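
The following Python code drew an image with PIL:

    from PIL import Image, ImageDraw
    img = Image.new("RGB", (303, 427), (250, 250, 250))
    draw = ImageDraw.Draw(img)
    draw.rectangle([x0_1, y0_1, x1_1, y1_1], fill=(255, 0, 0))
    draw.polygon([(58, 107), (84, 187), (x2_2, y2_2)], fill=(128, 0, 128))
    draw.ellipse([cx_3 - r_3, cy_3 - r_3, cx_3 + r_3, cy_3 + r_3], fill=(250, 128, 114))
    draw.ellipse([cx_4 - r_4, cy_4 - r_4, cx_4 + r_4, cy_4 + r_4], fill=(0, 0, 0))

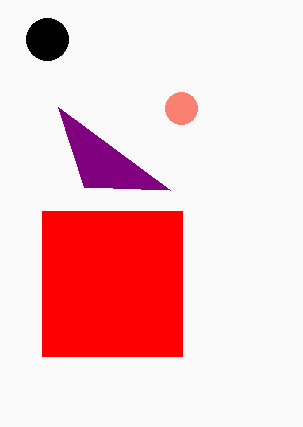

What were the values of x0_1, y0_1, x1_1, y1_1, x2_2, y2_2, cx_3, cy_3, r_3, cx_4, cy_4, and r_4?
x0_1 = 42; y0_1 = 211; x1_1 = 182; y1_1 = 356; x2_2 = 170; y2_2 = 190; cx_3 = 181; cy_3 = 108; r_3 = 16; cx_4 = 47; cy_4 = 39; r_4 = 21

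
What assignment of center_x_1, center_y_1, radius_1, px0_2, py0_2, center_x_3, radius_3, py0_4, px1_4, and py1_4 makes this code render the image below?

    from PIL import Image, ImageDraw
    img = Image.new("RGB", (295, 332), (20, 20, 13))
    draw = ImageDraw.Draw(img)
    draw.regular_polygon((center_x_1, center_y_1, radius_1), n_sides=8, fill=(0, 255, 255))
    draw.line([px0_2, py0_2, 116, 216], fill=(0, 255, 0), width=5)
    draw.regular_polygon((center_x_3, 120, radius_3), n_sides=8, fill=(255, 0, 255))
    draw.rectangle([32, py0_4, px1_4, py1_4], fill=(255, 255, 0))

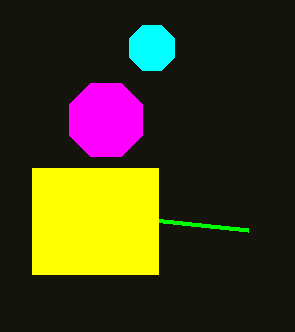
center_x_1 = 152; center_y_1 = 48; radius_1 = 24; px0_2 = 248; py0_2 = 230; center_x_3 = 106; radius_3 = 40; py0_4 = 168; px1_4 = 158; py1_4 = 274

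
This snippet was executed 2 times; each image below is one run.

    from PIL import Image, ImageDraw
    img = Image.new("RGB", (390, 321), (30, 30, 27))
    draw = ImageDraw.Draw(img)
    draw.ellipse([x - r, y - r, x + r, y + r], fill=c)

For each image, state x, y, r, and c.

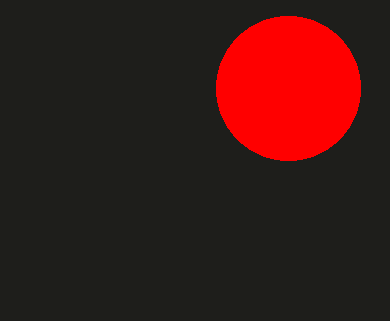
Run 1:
x = 288; y = 88; r = 72; c = 'red'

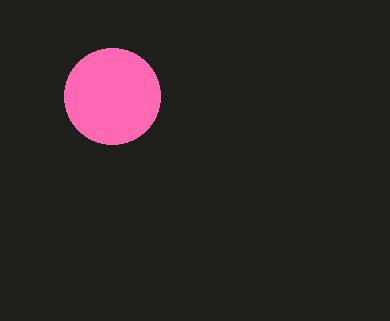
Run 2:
x = 112; y = 96; r = 48; c = 'hotpink'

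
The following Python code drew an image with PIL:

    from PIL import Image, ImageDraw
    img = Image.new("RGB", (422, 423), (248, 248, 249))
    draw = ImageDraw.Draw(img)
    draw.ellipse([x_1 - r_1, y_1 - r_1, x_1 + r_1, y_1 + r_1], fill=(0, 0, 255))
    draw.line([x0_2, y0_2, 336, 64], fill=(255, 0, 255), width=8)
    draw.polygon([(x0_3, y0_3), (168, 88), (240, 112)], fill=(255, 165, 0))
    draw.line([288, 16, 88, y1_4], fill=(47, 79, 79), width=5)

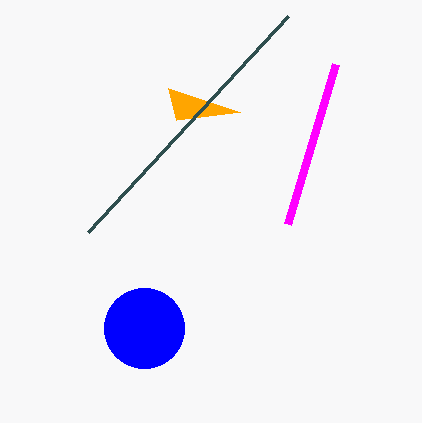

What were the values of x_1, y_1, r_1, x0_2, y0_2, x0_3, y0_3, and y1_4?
x_1 = 144, y_1 = 328, r_1 = 40, x0_2 = 288, y0_2 = 224, x0_3 = 176, y0_3 = 120, y1_4 = 232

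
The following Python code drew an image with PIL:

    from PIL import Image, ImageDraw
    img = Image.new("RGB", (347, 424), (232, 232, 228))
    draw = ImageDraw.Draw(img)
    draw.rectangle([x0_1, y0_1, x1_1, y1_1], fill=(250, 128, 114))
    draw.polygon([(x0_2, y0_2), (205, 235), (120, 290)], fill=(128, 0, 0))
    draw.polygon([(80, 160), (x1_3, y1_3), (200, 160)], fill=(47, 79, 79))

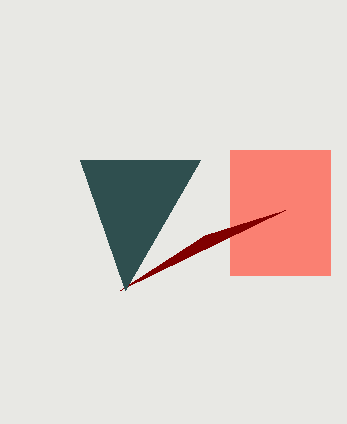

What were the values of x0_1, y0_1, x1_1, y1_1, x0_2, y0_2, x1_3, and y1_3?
x0_1 = 230, y0_1 = 150, x1_1 = 330, y1_1 = 275, x0_2 = 285, y0_2 = 210, x1_3 = 125, y1_3 = 290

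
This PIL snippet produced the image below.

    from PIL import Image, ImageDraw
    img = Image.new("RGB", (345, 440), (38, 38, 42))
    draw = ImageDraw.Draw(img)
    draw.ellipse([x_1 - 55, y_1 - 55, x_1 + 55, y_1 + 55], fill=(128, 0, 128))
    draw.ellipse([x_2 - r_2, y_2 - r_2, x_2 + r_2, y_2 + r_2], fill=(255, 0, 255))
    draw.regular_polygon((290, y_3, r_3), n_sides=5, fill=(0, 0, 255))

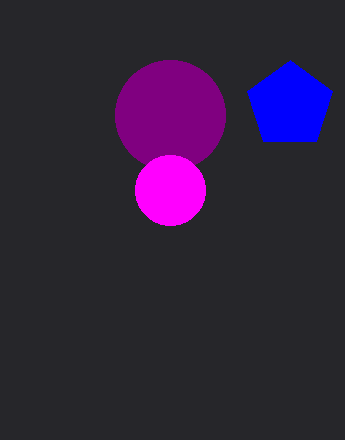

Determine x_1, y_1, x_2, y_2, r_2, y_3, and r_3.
x_1 = 170; y_1 = 115; x_2 = 170; y_2 = 190; r_2 = 35; y_3 = 105; r_3 = 45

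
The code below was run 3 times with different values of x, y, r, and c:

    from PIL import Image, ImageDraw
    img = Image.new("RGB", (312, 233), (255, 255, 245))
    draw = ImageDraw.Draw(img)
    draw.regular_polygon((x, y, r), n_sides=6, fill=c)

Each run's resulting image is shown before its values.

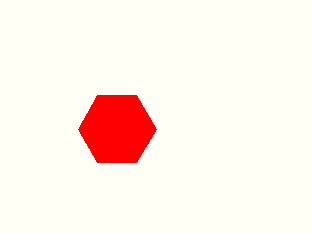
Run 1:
x = 117, y = 129, r = 39, c = 'red'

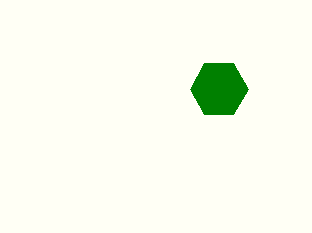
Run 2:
x = 219; y = 89; r = 29; c = 'green'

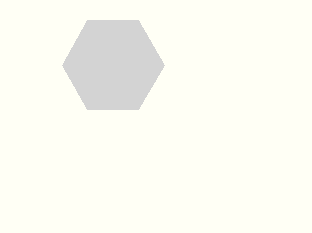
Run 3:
x = 113
y = 65
r = 51
c = 'lightgray'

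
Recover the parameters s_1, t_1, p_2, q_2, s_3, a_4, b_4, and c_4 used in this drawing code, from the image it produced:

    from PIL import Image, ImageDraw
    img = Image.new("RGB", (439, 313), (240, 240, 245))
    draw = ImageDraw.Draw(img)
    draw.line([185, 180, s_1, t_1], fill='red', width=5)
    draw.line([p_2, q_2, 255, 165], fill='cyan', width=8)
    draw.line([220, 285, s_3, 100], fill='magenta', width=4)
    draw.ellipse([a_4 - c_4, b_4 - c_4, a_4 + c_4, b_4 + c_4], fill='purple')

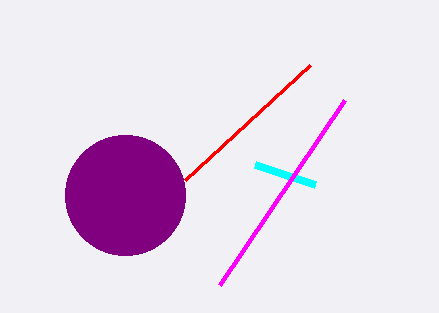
s_1 = 310, t_1 = 65, p_2 = 315, q_2 = 185, s_3 = 345, a_4 = 125, b_4 = 195, c_4 = 60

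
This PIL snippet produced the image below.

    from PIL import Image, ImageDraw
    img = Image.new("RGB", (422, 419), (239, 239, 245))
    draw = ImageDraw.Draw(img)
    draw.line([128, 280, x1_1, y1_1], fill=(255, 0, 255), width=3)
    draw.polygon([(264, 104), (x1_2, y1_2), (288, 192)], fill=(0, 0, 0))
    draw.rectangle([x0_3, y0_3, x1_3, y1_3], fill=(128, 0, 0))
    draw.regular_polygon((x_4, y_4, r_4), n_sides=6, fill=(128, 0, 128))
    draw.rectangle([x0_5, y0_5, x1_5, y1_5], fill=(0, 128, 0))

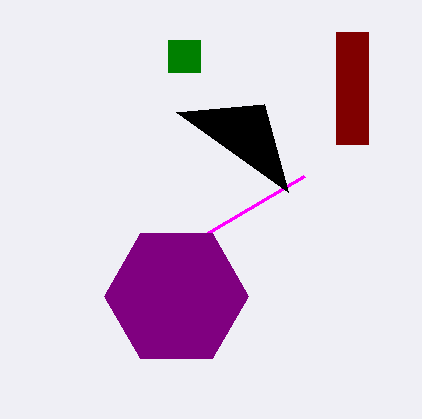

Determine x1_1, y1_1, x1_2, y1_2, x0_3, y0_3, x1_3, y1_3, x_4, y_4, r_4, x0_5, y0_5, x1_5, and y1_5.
x1_1 = 304
y1_1 = 176
x1_2 = 176
y1_2 = 112
x0_3 = 336
y0_3 = 32
x1_3 = 368
y1_3 = 144
x_4 = 176
y_4 = 296
r_4 = 72
x0_5 = 168
y0_5 = 40
x1_5 = 200
y1_5 = 72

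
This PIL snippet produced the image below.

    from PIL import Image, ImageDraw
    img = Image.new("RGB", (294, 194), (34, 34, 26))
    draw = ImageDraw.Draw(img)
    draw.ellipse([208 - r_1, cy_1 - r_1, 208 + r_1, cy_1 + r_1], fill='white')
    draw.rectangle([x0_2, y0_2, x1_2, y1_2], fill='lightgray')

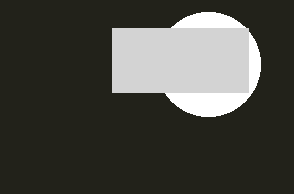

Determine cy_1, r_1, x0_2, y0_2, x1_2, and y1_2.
cy_1 = 64; r_1 = 52; x0_2 = 112; y0_2 = 28; x1_2 = 248; y1_2 = 92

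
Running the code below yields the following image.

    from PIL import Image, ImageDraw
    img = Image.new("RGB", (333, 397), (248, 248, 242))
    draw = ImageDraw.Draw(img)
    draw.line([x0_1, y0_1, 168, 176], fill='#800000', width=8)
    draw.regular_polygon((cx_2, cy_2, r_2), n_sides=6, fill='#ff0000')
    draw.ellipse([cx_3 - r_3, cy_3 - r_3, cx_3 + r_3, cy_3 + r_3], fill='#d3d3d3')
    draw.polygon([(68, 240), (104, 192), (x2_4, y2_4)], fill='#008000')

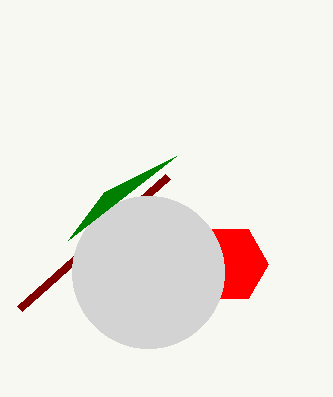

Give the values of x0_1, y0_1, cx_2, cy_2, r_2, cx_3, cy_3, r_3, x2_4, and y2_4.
x0_1 = 20, y0_1 = 308, cx_2 = 228, cy_2 = 264, r_2 = 40, cx_3 = 148, cy_3 = 272, r_3 = 76, x2_4 = 176, y2_4 = 156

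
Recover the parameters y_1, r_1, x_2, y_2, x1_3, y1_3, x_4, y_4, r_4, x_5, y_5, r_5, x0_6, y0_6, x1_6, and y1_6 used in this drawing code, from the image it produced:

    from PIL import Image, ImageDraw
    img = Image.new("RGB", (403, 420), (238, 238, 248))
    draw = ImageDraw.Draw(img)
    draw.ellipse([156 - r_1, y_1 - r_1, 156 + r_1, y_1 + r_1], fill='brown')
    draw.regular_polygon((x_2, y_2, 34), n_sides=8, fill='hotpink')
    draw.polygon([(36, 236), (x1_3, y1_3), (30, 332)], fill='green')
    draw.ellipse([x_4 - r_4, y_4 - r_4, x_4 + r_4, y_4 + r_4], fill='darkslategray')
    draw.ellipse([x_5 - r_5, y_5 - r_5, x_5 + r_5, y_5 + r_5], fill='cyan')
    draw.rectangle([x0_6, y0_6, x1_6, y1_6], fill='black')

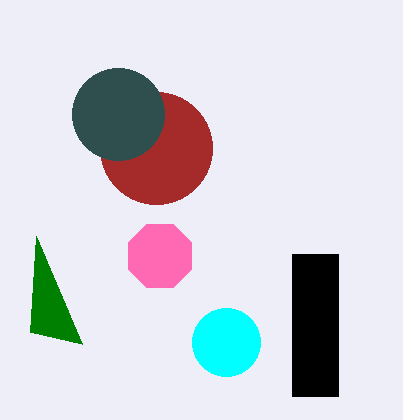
y_1 = 148; r_1 = 56; x_2 = 160; y_2 = 256; x1_3 = 82; y1_3 = 344; x_4 = 118; y_4 = 114; r_4 = 46; x_5 = 226; y_5 = 342; r_5 = 34; x0_6 = 292; y0_6 = 254; x1_6 = 338; y1_6 = 396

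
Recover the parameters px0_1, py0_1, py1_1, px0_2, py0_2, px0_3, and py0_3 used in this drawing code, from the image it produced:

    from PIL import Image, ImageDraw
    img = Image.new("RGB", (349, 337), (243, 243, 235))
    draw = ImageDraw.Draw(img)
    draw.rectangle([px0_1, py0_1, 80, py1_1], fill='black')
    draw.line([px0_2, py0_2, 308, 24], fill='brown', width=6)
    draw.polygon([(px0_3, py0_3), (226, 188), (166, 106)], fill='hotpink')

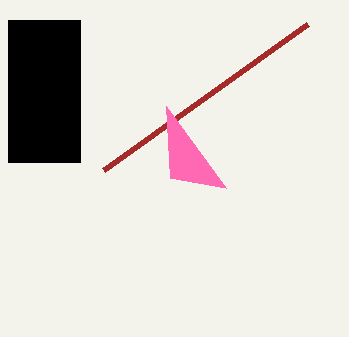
px0_1 = 8; py0_1 = 20; py1_1 = 162; px0_2 = 104; py0_2 = 170; px0_3 = 170; py0_3 = 178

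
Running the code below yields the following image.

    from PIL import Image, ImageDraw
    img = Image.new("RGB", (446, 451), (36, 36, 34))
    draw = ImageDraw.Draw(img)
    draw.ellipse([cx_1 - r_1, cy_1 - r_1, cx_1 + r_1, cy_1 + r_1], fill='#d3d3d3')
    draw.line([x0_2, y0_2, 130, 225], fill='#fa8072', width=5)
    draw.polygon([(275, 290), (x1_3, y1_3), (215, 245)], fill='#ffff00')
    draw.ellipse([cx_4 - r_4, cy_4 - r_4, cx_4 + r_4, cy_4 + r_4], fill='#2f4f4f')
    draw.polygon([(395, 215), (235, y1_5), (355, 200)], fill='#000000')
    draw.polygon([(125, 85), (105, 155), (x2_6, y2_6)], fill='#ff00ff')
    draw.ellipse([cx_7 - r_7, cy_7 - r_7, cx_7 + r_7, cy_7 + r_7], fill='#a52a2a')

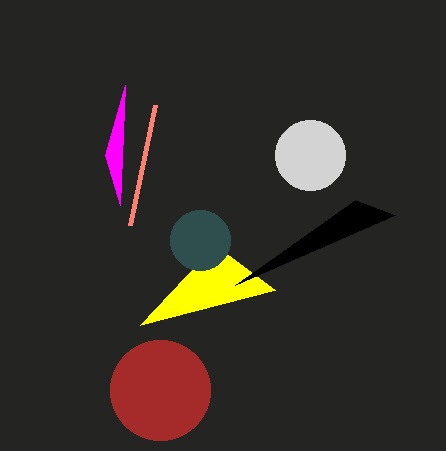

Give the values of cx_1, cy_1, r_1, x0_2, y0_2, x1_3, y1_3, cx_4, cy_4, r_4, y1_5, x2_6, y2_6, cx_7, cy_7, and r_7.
cx_1 = 310
cy_1 = 155
r_1 = 35
x0_2 = 155
y0_2 = 105
x1_3 = 140
y1_3 = 325
cx_4 = 200
cy_4 = 240
r_4 = 30
y1_5 = 285
x2_6 = 120
y2_6 = 205
cx_7 = 160
cy_7 = 390
r_7 = 50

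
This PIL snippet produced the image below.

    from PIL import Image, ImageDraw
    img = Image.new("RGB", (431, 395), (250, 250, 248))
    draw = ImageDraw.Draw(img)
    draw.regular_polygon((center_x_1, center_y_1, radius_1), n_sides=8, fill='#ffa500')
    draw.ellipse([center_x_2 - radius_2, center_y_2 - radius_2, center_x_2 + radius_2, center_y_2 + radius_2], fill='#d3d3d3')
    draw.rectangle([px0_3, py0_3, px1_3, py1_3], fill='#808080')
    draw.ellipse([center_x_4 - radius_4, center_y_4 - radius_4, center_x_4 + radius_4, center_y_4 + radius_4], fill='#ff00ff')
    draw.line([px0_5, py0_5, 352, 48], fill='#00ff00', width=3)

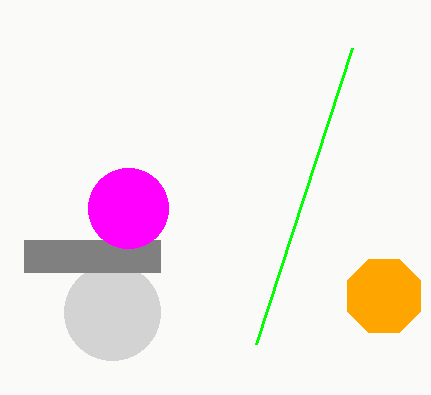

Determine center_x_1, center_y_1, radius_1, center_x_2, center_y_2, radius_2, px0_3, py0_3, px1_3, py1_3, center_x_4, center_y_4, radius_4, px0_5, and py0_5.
center_x_1 = 384; center_y_1 = 296; radius_1 = 40; center_x_2 = 112; center_y_2 = 312; radius_2 = 48; px0_3 = 24; py0_3 = 240; px1_3 = 160; py1_3 = 272; center_x_4 = 128; center_y_4 = 208; radius_4 = 40; px0_5 = 256; py0_5 = 344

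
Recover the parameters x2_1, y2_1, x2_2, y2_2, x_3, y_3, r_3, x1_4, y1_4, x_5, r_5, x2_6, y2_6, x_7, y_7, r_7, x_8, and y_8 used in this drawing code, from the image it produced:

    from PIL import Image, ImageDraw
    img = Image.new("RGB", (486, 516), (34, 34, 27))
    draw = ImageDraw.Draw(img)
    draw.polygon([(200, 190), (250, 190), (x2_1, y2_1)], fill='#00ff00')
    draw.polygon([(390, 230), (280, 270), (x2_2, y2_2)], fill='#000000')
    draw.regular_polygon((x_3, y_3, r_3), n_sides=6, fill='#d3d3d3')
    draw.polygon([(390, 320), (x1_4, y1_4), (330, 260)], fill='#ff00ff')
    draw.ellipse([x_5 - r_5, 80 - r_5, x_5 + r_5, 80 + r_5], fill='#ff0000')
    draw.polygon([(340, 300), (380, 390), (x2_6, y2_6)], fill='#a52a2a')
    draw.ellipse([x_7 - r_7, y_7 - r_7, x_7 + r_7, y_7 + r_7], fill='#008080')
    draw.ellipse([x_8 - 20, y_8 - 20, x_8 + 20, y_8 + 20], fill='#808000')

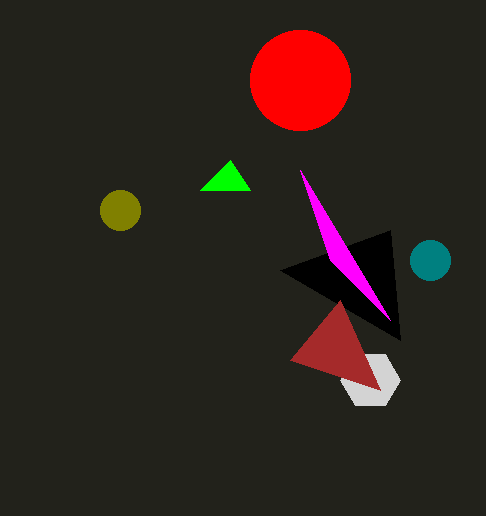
x2_1 = 230; y2_1 = 160; x2_2 = 400; y2_2 = 340; x_3 = 370; y_3 = 380; r_3 = 30; x1_4 = 300; y1_4 = 170; x_5 = 300; r_5 = 50; x2_6 = 290; y2_6 = 360; x_7 = 430; y_7 = 260; r_7 = 20; x_8 = 120; y_8 = 210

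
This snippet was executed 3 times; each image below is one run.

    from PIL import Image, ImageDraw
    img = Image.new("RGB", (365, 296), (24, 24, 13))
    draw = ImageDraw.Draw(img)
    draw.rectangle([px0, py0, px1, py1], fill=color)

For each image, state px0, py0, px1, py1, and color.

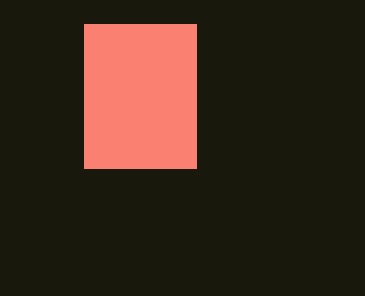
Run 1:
px0 = 84; py0 = 24; px1 = 196; py1 = 168; color = 'salmon'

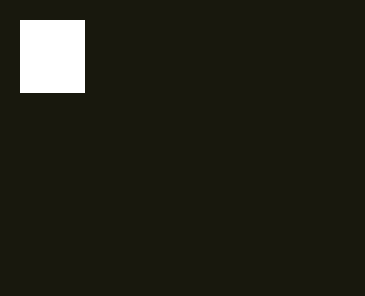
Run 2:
px0 = 20
py0 = 20
px1 = 84
py1 = 92
color = 'white'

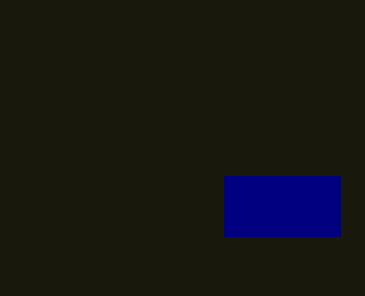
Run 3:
px0 = 224; py0 = 176; px1 = 340; py1 = 236; color = 'navy'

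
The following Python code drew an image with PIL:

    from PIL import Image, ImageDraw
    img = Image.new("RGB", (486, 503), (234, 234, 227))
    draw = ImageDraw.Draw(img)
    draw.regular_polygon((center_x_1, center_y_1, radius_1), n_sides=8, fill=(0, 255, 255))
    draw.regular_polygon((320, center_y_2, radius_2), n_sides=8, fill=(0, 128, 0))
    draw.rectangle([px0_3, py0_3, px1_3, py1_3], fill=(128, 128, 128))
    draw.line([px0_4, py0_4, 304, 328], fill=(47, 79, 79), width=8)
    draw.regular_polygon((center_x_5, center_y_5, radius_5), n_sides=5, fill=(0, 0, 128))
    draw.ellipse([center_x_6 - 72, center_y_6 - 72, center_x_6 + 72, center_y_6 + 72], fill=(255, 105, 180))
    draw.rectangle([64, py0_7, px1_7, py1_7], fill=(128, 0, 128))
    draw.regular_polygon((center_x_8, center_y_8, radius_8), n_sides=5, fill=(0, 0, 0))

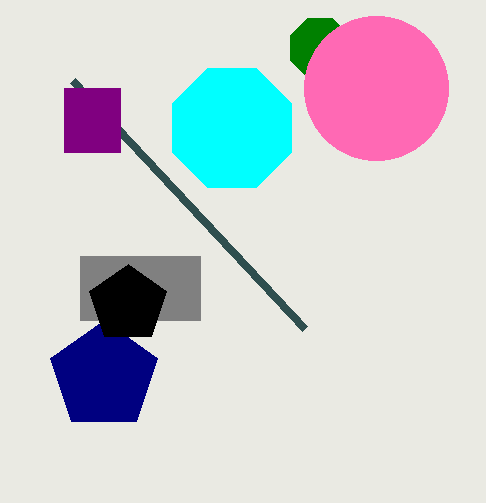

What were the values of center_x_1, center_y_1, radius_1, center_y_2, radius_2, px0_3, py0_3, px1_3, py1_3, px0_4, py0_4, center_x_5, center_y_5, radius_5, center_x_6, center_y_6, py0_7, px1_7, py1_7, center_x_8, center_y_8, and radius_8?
center_x_1 = 232, center_y_1 = 128, radius_1 = 64, center_y_2 = 48, radius_2 = 32, px0_3 = 80, py0_3 = 256, px1_3 = 200, py1_3 = 320, px0_4 = 72, py0_4 = 80, center_x_5 = 104, center_y_5 = 376, radius_5 = 56, center_x_6 = 376, center_y_6 = 88, py0_7 = 88, px1_7 = 120, py1_7 = 152, center_x_8 = 128, center_y_8 = 304, radius_8 = 40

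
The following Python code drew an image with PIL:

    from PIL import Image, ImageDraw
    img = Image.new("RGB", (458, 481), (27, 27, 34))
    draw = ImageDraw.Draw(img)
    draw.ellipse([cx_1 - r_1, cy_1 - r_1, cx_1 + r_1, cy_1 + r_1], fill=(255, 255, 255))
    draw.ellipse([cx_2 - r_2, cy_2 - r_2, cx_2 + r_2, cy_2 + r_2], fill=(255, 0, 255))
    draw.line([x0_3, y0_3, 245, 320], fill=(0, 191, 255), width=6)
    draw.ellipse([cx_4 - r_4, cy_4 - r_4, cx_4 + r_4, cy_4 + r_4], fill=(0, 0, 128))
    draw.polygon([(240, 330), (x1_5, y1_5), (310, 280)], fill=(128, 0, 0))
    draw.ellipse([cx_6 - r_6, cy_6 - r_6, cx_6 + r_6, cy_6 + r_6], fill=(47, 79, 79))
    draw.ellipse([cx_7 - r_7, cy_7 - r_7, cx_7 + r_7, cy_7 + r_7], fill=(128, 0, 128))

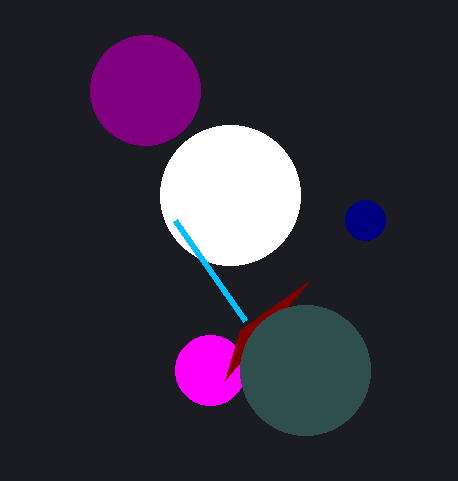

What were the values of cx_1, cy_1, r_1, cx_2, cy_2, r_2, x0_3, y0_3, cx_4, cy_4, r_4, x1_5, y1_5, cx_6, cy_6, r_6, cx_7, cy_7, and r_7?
cx_1 = 230
cy_1 = 195
r_1 = 70
cx_2 = 210
cy_2 = 370
r_2 = 35
x0_3 = 175
y0_3 = 220
cx_4 = 365
cy_4 = 220
r_4 = 20
x1_5 = 225
y1_5 = 380
cx_6 = 305
cy_6 = 370
r_6 = 65
cx_7 = 145
cy_7 = 90
r_7 = 55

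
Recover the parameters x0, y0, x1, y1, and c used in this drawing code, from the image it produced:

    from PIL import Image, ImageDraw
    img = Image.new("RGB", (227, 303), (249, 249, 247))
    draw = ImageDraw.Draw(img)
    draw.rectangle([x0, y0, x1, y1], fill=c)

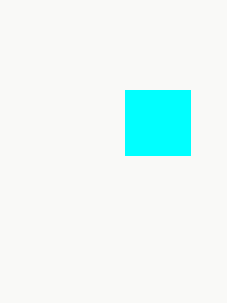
x0 = 125
y0 = 90
x1 = 190
y1 = 155
c = 'cyan'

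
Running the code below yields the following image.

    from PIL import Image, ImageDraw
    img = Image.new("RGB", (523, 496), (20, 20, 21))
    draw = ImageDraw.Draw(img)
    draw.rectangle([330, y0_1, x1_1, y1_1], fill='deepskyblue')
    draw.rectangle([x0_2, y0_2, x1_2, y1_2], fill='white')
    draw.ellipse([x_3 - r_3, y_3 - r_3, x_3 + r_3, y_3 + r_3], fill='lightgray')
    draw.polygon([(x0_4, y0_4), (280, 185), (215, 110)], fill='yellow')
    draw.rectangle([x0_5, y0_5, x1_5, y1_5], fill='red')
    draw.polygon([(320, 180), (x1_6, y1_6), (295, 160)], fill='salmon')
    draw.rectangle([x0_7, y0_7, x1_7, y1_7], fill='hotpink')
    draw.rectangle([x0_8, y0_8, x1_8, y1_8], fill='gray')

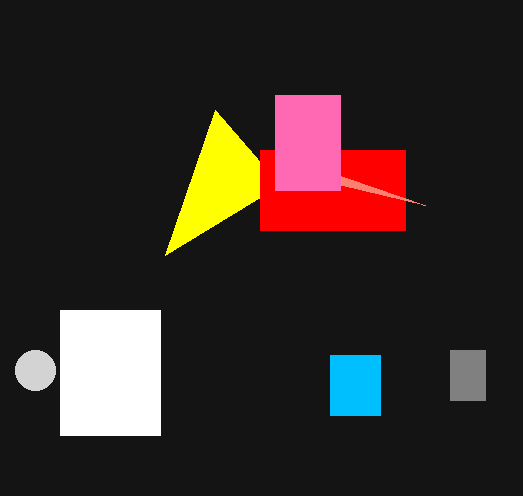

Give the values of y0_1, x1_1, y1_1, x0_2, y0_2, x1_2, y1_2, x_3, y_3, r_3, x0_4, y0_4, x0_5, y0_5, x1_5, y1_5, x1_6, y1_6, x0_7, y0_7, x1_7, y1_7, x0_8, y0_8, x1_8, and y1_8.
y0_1 = 355
x1_1 = 380
y1_1 = 415
x0_2 = 60
y0_2 = 310
x1_2 = 160
y1_2 = 435
x_3 = 35
y_3 = 370
r_3 = 20
x0_4 = 165
y0_4 = 255
x0_5 = 260
y0_5 = 150
x1_5 = 405
y1_5 = 230
x1_6 = 425
y1_6 = 205
x0_7 = 275
y0_7 = 95
x1_7 = 340
y1_7 = 190
x0_8 = 450
y0_8 = 350
x1_8 = 485
y1_8 = 400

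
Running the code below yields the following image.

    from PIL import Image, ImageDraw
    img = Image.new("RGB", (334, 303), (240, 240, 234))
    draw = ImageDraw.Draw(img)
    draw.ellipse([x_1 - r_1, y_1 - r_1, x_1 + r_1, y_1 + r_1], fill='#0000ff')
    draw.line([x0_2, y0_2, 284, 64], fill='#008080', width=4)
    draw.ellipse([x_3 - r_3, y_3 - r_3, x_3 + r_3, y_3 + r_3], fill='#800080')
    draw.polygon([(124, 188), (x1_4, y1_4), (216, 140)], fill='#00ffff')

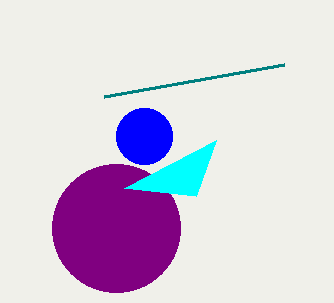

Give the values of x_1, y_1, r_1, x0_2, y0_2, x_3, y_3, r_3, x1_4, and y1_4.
x_1 = 144
y_1 = 136
r_1 = 28
x0_2 = 104
y0_2 = 96
x_3 = 116
y_3 = 228
r_3 = 64
x1_4 = 196
y1_4 = 196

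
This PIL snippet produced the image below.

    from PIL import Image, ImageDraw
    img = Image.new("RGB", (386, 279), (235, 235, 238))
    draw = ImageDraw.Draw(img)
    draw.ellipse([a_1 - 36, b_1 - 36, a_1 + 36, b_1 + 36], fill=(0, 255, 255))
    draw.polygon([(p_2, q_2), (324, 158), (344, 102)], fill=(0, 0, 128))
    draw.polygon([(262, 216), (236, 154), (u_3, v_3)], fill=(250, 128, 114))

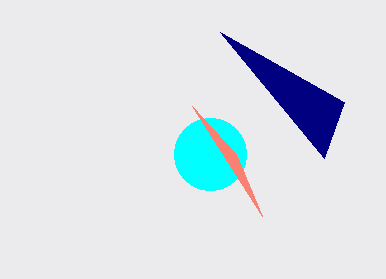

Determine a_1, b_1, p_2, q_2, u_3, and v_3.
a_1 = 210; b_1 = 154; p_2 = 220; q_2 = 32; u_3 = 192; v_3 = 106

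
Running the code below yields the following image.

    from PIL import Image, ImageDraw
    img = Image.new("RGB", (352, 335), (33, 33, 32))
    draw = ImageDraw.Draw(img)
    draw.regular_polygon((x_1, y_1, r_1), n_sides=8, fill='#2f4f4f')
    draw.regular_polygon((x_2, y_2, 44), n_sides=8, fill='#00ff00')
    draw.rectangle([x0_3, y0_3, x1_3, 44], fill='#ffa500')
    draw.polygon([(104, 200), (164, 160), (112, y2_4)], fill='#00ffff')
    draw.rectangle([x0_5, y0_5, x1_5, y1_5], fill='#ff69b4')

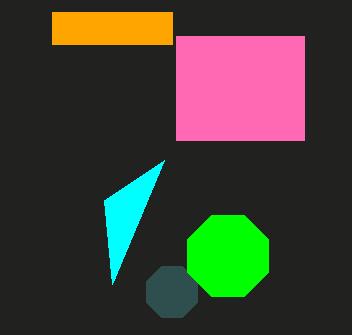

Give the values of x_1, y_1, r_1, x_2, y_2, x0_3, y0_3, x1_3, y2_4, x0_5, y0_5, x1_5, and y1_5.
x_1 = 172, y_1 = 292, r_1 = 28, x_2 = 228, y_2 = 256, x0_3 = 52, y0_3 = 12, x1_3 = 172, y2_4 = 284, x0_5 = 176, y0_5 = 36, x1_5 = 304, y1_5 = 140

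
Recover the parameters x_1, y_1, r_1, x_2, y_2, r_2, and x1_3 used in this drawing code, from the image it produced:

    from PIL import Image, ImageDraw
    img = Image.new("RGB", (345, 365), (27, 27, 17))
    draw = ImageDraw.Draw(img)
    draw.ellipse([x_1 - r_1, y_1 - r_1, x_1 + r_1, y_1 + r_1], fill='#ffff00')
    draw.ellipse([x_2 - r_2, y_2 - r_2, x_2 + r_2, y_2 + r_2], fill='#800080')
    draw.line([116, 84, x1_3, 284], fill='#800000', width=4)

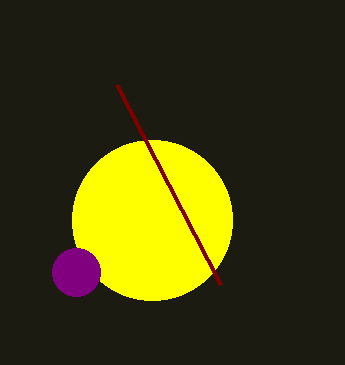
x_1 = 152, y_1 = 220, r_1 = 80, x_2 = 76, y_2 = 272, r_2 = 24, x1_3 = 220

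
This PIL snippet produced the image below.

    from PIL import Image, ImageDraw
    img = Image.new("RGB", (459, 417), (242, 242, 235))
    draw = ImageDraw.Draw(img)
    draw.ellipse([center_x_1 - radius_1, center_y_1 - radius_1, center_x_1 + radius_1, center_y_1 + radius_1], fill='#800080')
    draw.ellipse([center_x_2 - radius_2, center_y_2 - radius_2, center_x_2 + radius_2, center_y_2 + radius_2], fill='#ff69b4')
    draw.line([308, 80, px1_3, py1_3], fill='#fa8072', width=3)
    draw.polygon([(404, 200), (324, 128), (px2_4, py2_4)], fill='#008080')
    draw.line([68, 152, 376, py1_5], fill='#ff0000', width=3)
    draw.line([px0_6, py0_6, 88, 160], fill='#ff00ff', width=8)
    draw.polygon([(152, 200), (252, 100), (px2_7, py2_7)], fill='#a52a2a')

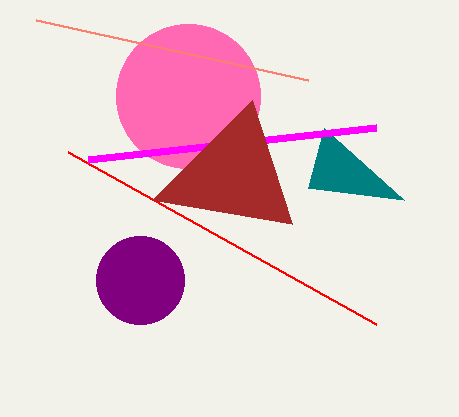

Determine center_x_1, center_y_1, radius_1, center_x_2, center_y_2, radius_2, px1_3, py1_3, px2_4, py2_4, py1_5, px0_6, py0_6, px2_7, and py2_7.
center_x_1 = 140; center_y_1 = 280; radius_1 = 44; center_x_2 = 188; center_y_2 = 96; radius_2 = 72; px1_3 = 36; py1_3 = 20; px2_4 = 308; py2_4 = 188; py1_5 = 324; px0_6 = 376; py0_6 = 128; px2_7 = 292; py2_7 = 224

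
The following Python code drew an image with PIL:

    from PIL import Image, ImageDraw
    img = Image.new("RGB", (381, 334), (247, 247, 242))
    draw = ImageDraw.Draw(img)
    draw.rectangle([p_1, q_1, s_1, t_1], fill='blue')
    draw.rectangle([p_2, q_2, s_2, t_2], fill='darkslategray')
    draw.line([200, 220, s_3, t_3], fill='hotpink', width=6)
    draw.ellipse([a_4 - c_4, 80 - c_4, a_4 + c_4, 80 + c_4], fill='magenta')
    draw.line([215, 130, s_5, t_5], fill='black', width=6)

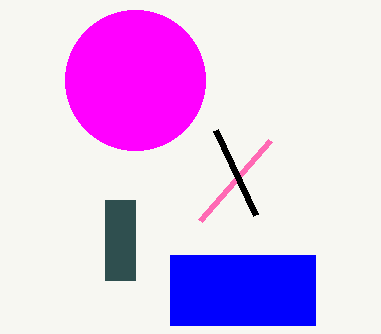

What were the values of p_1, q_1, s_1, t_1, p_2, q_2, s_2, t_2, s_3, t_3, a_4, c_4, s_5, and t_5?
p_1 = 170, q_1 = 255, s_1 = 315, t_1 = 325, p_2 = 105, q_2 = 200, s_2 = 135, t_2 = 280, s_3 = 270, t_3 = 140, a_4 = 135, c_4 = 70, s_5 = 255, t_5 = 215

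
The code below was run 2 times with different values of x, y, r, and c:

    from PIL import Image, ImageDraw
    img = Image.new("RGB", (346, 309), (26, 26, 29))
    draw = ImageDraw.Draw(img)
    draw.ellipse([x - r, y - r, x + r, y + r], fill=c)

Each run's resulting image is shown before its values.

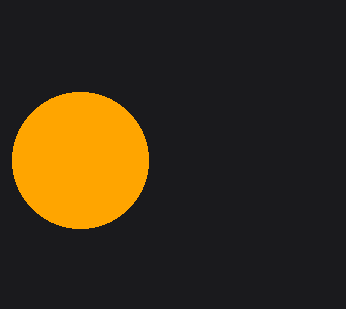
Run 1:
x = 80; y = 160; r = 68; c = 'orange'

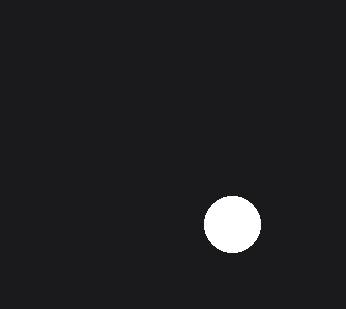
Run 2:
x = 232, y = 224, r = 28, c = 'white'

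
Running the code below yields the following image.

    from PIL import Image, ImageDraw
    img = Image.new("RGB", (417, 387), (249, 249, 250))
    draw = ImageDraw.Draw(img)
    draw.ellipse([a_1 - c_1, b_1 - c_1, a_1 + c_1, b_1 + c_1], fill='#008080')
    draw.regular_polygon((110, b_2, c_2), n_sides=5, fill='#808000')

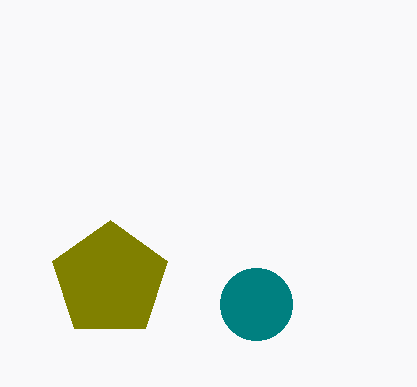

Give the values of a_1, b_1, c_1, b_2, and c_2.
a_1 = 256
b_1 = 304
c_1 = 36
b_2 = 280
c_2 = 60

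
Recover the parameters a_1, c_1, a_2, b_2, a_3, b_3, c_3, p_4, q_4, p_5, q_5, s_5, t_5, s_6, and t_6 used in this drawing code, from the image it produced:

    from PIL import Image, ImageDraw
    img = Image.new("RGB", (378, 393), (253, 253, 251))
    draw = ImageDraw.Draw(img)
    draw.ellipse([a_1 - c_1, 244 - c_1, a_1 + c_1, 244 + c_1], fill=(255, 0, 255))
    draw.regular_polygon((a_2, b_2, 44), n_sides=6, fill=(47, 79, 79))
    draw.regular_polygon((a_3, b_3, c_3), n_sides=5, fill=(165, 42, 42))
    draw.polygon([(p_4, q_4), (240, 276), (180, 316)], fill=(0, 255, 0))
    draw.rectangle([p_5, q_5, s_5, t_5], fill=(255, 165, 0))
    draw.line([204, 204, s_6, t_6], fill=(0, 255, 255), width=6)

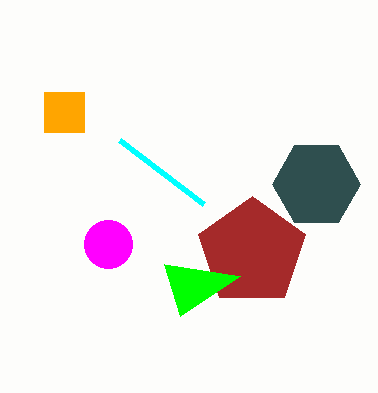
a_1 = 108, c_1 = 24, a_2 = 316, b_2 = 184, a_3 = 252, b_3 = 252, c_3 = 56, p_4 = 164, q_4 = 264, p_5 = 44, q_5 = 92, s_5 = 84, t_5 = 132, s_6 = 120, t_6 = 140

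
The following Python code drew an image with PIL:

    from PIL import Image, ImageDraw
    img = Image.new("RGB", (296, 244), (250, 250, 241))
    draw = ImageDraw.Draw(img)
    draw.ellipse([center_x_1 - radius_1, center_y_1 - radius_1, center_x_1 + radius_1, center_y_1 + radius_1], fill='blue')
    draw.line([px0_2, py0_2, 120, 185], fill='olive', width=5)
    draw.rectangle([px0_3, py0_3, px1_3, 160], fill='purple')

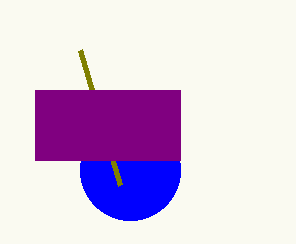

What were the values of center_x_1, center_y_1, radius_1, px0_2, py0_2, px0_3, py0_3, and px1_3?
center_x_1 = 130
center_y_1 = 170
radius_1 = 50
px0_2 = 80
py0_2 = 50
px0_3 = 35
py0_3 = 90
px1_3 = 180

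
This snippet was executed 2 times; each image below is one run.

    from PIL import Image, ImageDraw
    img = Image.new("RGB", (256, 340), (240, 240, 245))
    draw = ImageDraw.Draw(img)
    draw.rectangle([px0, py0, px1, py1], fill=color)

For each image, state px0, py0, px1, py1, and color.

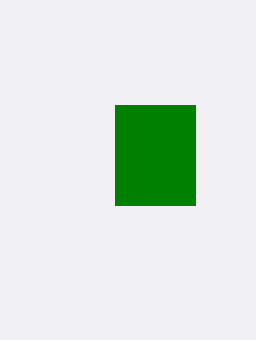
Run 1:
px0 = 115, py0 = 105, px1 = 195, py1 = 205, color = 'green'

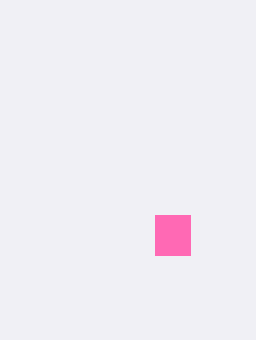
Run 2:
px0 = 155; py0 = 215; px1 = 190; py1 = 255; color = 'hotpink'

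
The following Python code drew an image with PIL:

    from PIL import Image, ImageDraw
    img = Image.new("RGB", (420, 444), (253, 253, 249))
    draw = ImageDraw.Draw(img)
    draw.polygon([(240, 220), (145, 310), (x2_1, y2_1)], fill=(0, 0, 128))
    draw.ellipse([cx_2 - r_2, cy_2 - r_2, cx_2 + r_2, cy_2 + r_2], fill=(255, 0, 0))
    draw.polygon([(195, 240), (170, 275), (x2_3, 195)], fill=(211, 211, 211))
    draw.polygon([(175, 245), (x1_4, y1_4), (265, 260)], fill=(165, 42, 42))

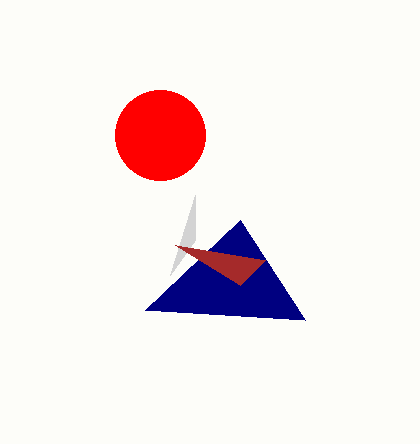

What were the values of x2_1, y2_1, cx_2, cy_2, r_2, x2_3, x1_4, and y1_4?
x2_1 = 305
y2_1 = 320
cx_2 = 160
cy_2 = 135
r_2 = 45
x2_3 = 195
x1_4 = 240
y1_4 = 285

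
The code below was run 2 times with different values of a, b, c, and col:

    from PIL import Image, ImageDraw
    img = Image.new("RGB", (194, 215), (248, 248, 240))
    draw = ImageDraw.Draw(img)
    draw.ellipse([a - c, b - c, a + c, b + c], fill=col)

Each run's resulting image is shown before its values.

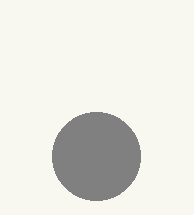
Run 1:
a = 96, b = 156, c = 44, col = 'gray'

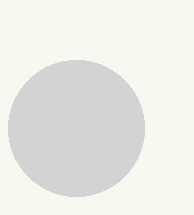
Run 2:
a = 76
b = 128
c = 68
col = 'lightgray'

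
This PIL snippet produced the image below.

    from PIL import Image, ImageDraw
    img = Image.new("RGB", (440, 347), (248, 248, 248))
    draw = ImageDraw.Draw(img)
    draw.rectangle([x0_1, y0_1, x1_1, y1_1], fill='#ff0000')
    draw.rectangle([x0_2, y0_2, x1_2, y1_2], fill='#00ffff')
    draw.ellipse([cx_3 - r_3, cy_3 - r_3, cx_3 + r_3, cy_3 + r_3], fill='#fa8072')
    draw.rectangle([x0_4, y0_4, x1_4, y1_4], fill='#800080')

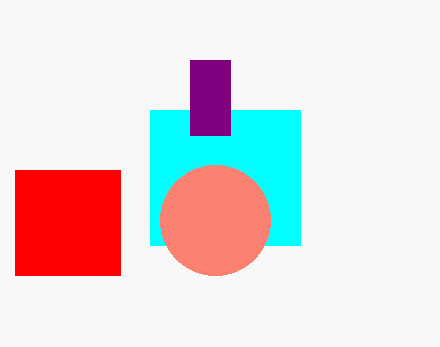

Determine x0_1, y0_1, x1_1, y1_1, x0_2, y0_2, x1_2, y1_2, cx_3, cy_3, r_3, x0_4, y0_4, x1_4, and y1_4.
x0_1 = 15, y0_1 = 170, x1_1 = 120, y1_1 = 275, x0_2 = 150, y0_2 = 110, x1_2 = 300, y1_2 = 245, cx_3 = 215, cy_3 = 220, r_3 = 55, x0_4 = 190, y0_4 = 60, x1_4 = 230, y1_4 = 135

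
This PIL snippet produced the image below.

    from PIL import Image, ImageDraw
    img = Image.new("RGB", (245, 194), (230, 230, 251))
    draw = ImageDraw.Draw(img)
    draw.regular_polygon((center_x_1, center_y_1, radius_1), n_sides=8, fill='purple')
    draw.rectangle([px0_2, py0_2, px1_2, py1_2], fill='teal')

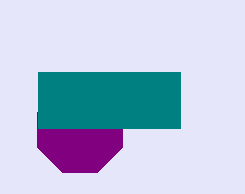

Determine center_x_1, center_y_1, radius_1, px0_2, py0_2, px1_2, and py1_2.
center_x_1 = 80
center_y_1 = 130
radius_1 = 46
px0_2 = 38
py0_2 = 72
px1_2 = 180
py1_2 = 128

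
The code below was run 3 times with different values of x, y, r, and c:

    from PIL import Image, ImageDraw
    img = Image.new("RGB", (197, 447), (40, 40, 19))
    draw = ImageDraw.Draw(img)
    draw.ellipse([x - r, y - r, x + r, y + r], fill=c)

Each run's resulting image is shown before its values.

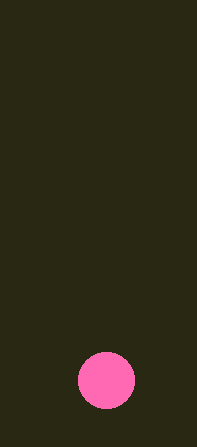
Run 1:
x = 106
y = 380
r = 28
c = 'hotpink'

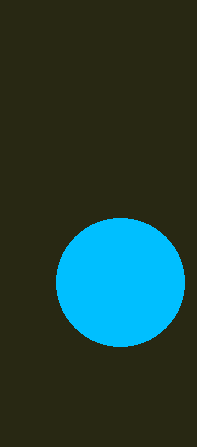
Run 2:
x = 120, y = 282, r = 64, c = 'deepskyblue'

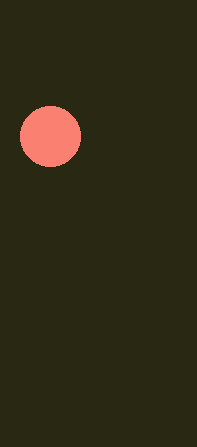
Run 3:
x = 50, y = 136, r = 30, c = 'salmon'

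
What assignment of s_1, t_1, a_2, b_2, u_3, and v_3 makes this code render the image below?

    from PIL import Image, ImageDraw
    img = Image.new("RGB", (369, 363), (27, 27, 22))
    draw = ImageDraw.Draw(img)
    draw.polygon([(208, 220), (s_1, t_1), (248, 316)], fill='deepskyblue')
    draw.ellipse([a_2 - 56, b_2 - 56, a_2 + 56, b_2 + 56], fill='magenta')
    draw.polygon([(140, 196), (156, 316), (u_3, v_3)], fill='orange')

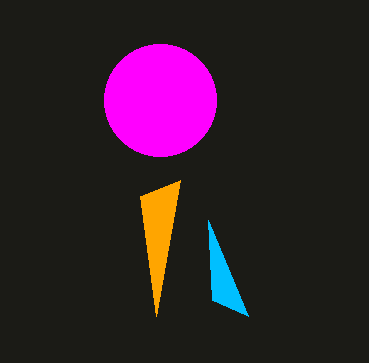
s_1 = 212, t_1 = 300, a_2 = 160, b_2 = 100, u_3 = 180, v_3 = 180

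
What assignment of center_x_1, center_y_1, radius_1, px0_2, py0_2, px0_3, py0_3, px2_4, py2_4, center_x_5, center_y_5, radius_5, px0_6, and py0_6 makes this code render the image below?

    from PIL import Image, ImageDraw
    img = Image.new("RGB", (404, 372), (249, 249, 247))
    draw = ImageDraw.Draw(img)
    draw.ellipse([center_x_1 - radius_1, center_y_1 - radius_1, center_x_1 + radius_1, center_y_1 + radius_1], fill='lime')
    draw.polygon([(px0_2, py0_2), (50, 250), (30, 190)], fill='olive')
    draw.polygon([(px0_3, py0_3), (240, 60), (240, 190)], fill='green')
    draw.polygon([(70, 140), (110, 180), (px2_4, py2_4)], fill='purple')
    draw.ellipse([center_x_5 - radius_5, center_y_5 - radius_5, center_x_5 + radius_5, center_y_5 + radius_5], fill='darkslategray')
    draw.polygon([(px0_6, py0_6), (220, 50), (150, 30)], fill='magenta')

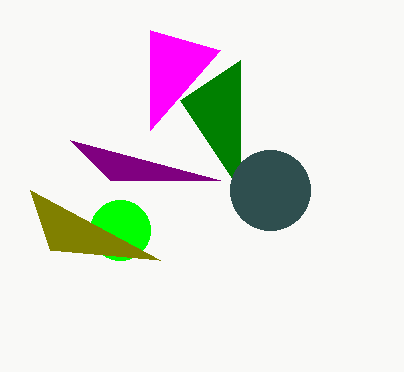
center_x_1 = 120; center_y_1 = 230; radius_1 = 30; px0_2 = 160; py0_2 = 260; px0_3 = 180; py0_3 = 100; px2_4 = 220; py2_4 = 180; center_x_5 = 270; center_y_5 = 190; radius_5 = 40; px0_6 = 150; py0_6 = 130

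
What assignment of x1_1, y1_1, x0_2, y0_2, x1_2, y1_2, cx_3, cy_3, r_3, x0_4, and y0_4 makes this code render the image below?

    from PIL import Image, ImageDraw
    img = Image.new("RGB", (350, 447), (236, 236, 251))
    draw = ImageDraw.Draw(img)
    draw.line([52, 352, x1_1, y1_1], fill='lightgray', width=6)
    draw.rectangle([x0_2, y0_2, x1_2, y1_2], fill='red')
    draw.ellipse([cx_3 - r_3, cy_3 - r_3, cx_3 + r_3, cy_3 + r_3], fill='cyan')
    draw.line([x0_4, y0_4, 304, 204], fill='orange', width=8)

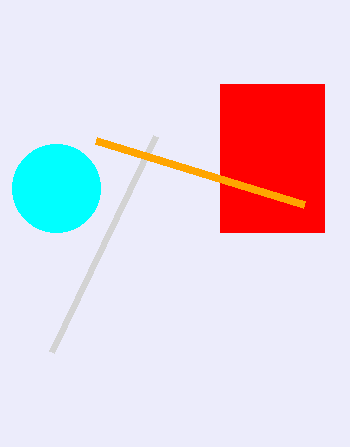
x1_1 = 156; y1_1 = 136; x0_2 = 220; y0_2 = 84; x1_2 = 324; y1_2 = 232; cx_3 = 56; cy_3 = 188; r_3 = 44; x0_4 = 96; y0_4 = 140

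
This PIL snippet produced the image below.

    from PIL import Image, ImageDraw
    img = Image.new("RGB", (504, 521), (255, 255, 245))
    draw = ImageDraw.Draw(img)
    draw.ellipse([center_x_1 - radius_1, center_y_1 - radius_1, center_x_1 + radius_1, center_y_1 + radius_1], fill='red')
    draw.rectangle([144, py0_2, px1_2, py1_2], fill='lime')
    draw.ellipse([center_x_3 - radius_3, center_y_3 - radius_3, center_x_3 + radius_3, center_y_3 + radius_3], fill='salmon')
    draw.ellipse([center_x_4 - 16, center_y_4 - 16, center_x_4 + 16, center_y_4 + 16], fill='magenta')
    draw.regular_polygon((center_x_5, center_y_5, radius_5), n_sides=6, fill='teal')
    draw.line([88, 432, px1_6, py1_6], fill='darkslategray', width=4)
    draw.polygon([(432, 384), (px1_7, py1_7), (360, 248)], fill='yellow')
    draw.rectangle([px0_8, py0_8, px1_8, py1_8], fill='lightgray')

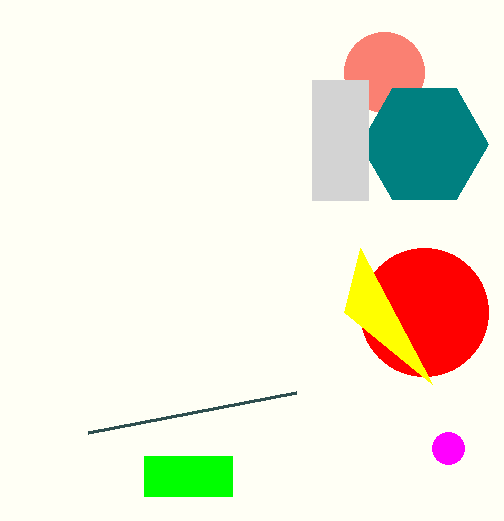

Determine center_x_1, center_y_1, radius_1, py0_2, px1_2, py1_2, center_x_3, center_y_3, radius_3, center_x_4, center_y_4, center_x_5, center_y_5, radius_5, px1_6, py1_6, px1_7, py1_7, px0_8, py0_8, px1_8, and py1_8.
center_x_1 = 424, center_y_1 = 312, radius_1 = 64, py0_2 = 456, px1_2 = 232, py1_2 = 496, center_x_3 = 384, center_y_3 = 72, radius_3 = 40, center_x_4 = 448, center_y_4 = 448, center_x_5 = 424, center_y_5 = 144, radius_5 = 64, px1_6 = 296, py1_6 = 392, px1_7 = 344, py1_7 = 312, px0_8 = 312, py0_8 = 80, px1_8 = 368, py1_8 = 200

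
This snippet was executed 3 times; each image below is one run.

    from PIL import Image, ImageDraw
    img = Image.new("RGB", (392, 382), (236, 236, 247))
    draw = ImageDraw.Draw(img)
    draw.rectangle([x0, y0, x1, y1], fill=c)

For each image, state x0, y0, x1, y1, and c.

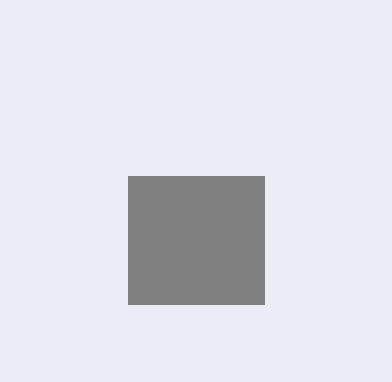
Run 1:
x0 = 128, y0 = 176, x1 = 264, y1 = 304, c = 'gray'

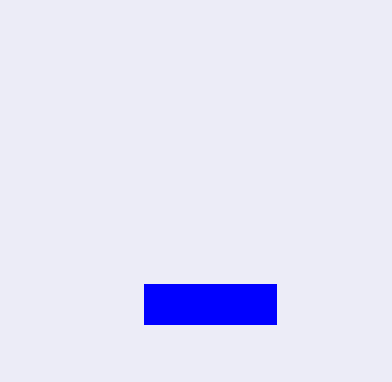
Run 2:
x0 = 144; y0 = 284; x1 = 276; y1 = 324; c = 'blue'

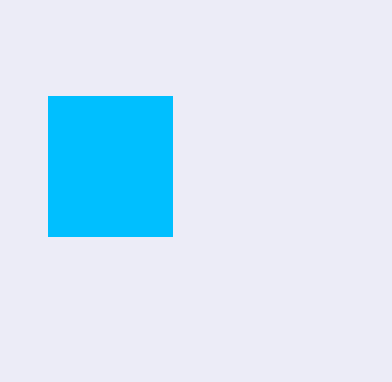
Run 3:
x0 = 48
y0 = 96
x1 = 172
y1 = 236
c = 'deepskyblue'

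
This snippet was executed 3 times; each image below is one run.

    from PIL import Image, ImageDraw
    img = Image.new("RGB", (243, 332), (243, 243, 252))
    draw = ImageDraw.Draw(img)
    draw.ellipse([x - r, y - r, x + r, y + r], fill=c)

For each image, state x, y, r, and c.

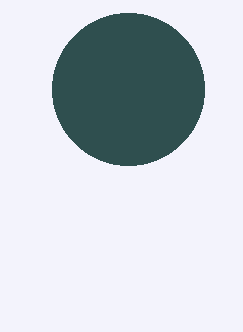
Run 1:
x = 128; y = 89; r = 76; c = 'darkslategray'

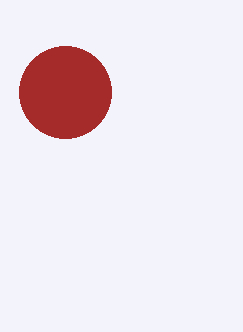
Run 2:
x = 65
y = 92
r = 46
c = 'brown'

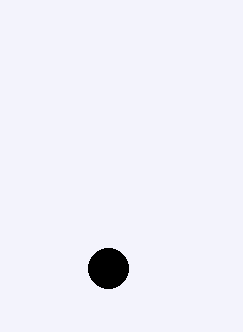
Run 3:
x = 108; y = 268; r = 20; c = 'black'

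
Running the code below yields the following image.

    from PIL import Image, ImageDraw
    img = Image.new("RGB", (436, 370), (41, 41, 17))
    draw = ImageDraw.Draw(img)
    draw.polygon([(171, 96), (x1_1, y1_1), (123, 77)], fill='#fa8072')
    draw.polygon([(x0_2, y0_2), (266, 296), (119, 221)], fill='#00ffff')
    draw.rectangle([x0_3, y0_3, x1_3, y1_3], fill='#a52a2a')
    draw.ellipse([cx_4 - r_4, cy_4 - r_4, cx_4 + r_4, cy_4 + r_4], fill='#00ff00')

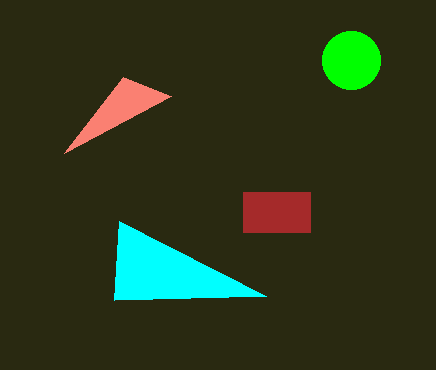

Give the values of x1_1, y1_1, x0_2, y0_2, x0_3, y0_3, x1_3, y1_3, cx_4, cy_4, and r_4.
x1_1 = 64, y1_1 = 153, x0_2 = 114, y0_2 = 300, x0_3 = 243, y0_3 = 192, x1_3 = 310, y1_3 = 232, cx_4 = 351, cy_4 = 60, r_4 = 29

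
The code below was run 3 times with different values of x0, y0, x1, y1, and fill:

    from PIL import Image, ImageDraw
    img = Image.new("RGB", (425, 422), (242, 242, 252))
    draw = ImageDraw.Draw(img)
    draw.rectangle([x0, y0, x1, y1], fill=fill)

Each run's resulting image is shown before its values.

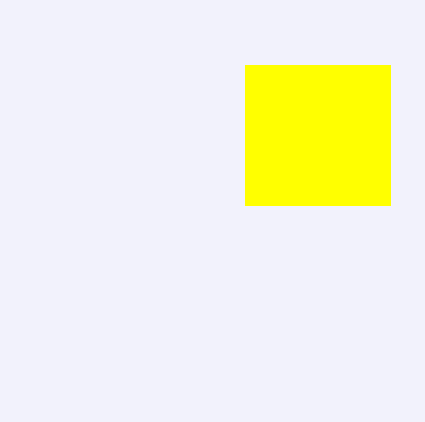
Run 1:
x0 = 245, y0 = 65, x1 = 390, y1 = 205, fill = 'yellow'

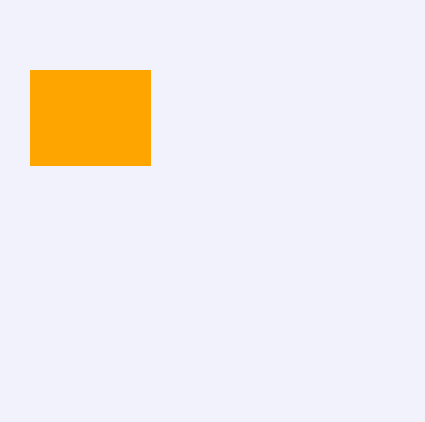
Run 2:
x0 = 30; y0 = 70; x1 = 150; y1 = 165; fill = 'orange'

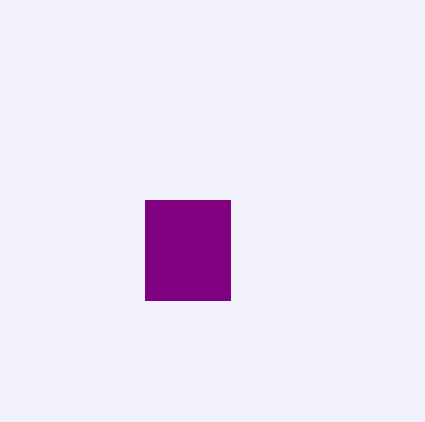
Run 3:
x0 = 145; y0 = 200; x1 = 230; y1 = 300; fill = 'purple'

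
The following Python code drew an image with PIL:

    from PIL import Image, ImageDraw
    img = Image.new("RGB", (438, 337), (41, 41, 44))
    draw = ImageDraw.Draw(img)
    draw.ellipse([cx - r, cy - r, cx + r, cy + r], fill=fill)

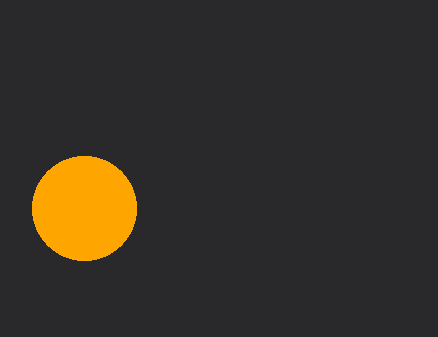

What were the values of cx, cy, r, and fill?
cx = 84; cy = 208; r = 52; fill = 'orange'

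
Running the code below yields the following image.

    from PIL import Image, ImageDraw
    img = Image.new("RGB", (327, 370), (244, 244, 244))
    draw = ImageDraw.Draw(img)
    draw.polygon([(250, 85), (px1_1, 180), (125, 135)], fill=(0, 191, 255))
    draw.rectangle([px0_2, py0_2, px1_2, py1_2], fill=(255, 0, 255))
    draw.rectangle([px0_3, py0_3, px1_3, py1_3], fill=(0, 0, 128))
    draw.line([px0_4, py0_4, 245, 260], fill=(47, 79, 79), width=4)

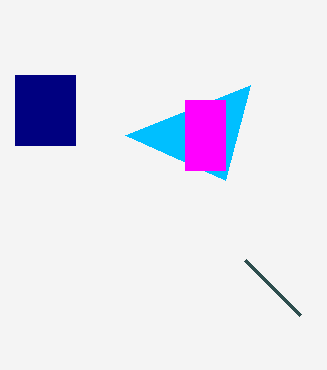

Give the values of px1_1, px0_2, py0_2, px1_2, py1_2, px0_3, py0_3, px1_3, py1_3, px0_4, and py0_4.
px1_1 = 225; px0_2 = 185; py0_2 = 100; px1_2 = 225; py1_2 = 170; px0_3 = 15; py0_3 = 75; px1_3 = 75; py1_3 = 145; px0_4 = 300; py0_4 = 315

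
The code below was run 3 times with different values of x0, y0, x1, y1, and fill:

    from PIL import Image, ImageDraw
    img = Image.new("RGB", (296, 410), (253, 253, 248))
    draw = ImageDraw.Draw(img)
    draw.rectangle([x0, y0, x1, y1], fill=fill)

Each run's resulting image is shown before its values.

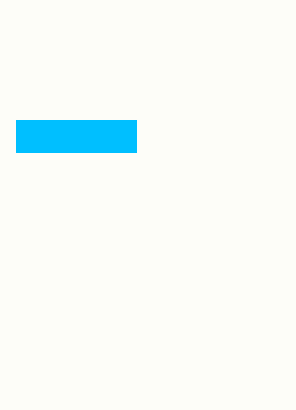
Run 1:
x0 = 16; y0 = 120; x1 = 136; y1 = 152; fill = 'deepskyblue'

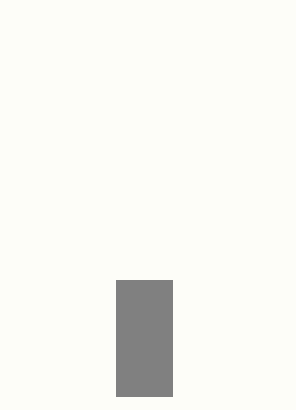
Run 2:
x0 = 116
y0 = 280
x1 = 172
y1 = 396
fill = 'gray'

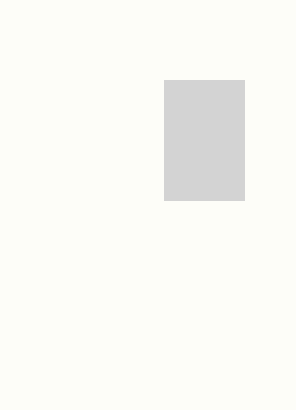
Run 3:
x0 = 164
y0 = 80
x1 = 244
y1 = 200
fill = 'lightgray'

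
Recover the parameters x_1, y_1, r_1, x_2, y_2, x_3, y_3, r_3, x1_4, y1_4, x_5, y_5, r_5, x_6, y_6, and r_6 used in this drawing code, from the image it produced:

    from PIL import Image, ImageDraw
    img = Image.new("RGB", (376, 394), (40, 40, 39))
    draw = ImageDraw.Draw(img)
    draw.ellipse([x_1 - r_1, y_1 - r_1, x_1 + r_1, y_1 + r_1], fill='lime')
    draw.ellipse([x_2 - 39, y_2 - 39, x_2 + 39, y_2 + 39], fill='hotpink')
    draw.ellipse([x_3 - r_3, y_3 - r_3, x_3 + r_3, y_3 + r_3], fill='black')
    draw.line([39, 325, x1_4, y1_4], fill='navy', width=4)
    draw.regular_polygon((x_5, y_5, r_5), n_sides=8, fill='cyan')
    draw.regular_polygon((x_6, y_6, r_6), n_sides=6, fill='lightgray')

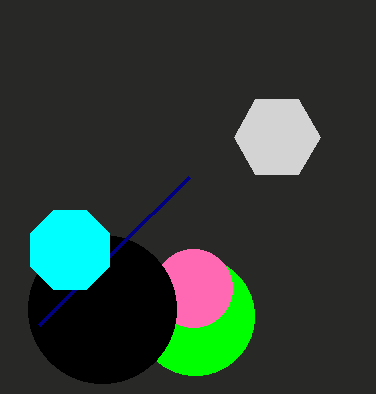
x_1 = 195, y_1 = 316, r_1 = 59, x_2 = 193, y_2 = 288, x_3 = 102, y_3 = 309, r_3 = 74, x1_4 = 189, y1_4 = 177, x_5 = 70, y_5 = 250, r_5 = 43, x_6 = 277, y_6 = 137, r_6 = 43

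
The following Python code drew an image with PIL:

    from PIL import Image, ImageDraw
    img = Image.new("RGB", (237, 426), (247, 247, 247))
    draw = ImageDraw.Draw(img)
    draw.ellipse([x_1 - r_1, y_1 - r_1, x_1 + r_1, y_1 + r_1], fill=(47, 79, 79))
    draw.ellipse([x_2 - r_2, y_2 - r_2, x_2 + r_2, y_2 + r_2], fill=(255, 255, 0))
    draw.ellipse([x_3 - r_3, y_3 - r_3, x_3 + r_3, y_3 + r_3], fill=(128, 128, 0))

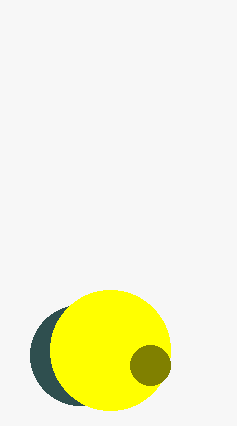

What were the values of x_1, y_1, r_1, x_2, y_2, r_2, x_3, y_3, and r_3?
x_1 = 80; y_1 = 355; r_1 = 50; x_2 = 110; y_2 = 350; r_2 = 60; x_3 = 150; y_3 = 365; r_3 = 20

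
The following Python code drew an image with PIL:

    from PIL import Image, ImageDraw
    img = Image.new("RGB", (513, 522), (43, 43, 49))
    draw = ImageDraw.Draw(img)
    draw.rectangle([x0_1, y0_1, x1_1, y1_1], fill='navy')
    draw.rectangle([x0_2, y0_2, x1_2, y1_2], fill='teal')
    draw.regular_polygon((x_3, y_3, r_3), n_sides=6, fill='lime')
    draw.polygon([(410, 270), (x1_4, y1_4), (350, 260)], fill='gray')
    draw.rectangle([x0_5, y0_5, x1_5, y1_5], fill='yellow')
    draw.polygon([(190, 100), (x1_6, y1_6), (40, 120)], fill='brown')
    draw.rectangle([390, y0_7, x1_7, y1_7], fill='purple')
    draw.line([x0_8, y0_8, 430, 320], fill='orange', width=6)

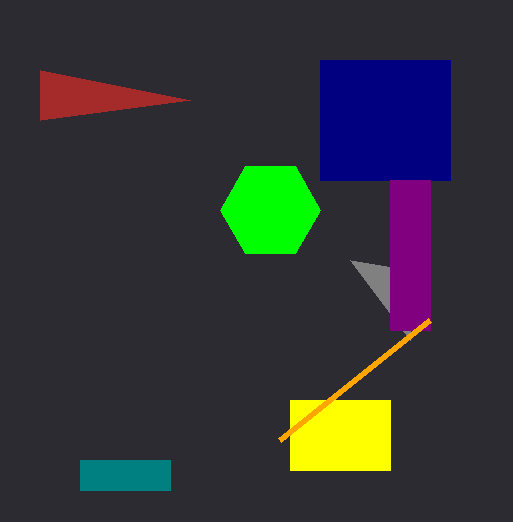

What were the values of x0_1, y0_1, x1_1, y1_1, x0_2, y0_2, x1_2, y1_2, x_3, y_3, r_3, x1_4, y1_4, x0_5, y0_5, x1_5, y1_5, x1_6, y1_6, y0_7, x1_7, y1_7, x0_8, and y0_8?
x0_1 = 320, y0_1 = 60, x1_1 = 450, y1_1 = 180, x0_2 = 80, y0_2 = 460, x1_2 = 170, y1_2 = 490, x_3 = 270, y_3 = 210, r_3 = 50, x1_4 = 410, y1_4 = 340, x0_5 = 290, y0_5 = 400, x1_5 = 390, y1_5 = 470, x1_6 = 40, y1_6 = 70, y0_7 = 180, x1_7 = 430, y1_7 = 330, x0_8 = 280, y0_8 = 440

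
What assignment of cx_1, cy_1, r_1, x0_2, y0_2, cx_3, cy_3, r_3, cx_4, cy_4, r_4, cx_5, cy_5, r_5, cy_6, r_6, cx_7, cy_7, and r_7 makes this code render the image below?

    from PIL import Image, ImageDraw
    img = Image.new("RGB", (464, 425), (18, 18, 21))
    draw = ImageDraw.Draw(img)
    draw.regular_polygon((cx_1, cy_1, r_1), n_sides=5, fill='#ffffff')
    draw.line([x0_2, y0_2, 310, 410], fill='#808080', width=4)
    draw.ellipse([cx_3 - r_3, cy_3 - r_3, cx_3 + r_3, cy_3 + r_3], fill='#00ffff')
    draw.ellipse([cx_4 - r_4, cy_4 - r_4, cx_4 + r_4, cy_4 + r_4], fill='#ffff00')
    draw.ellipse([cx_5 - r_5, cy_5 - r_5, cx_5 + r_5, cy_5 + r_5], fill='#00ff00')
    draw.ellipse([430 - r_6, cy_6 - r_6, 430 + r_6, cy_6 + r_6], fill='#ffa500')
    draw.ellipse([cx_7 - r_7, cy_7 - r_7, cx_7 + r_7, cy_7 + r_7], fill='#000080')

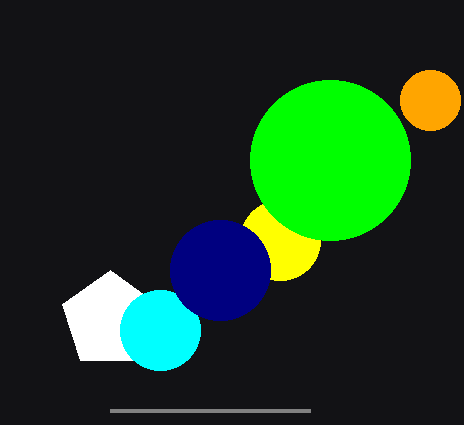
cx_1 = 110
cy_1 = 320
r_1 = 50
x0_2 = 110
y0_2 = 410
cx_3 = 160
cy_3 = 330
r_3 = 40
cx_4 = 280
cy_4 = 240
r_4 = 40
cx_5 = 330
cy_5 = 160
r_5 = 80
cy_6 = 100
r_6 = 30
cx_7 = 220
cy_7 = 270
r_7 = 50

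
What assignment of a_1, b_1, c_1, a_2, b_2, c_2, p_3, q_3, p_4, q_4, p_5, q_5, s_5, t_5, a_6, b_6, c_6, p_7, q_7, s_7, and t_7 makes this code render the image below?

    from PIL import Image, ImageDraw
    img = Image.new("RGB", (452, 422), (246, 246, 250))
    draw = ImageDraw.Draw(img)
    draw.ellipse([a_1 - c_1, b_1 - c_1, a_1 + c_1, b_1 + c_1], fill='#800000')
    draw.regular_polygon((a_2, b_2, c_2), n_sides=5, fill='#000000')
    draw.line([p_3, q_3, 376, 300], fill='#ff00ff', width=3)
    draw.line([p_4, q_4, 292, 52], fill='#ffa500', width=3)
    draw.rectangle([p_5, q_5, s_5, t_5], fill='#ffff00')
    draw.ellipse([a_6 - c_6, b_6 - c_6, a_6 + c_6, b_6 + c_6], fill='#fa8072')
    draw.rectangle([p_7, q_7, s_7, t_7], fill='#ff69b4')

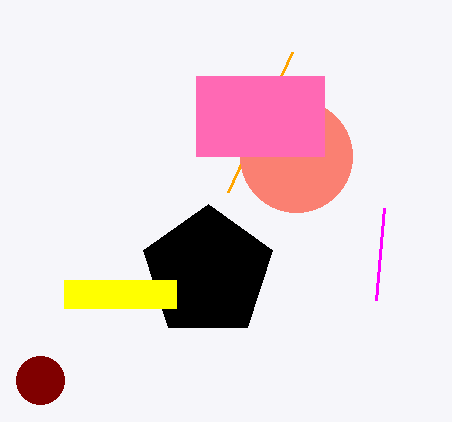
a_1 = 40, b_1 = 380, c_1 = 24, a_2 = 208, b_2 = 272, c_2 = 68, p_3 = 384, q_3 = 208, p_4 = 228, q_4 = 192, p_5 = 64, q_5 = 280, s_5 = 176, t_5 = 308, a_6 = 296, b_6 = 156, c_6 = 56, p_7 = 196, q_7 = 76, s_7 = 324, t_7 = 156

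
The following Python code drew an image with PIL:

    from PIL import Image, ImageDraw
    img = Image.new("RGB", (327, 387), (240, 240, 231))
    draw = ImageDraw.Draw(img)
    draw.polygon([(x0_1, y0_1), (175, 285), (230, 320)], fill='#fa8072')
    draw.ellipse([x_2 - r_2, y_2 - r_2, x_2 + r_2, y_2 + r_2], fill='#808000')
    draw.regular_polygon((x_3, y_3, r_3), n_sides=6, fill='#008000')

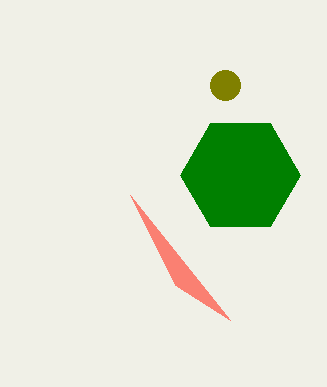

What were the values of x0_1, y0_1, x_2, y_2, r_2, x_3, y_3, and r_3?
x0_1 = 130, y0_1 = 195, x_2 = 225, y_2 = 85, r_2 = 15, x_3 = 240, y_3 = 175, r_3 = 60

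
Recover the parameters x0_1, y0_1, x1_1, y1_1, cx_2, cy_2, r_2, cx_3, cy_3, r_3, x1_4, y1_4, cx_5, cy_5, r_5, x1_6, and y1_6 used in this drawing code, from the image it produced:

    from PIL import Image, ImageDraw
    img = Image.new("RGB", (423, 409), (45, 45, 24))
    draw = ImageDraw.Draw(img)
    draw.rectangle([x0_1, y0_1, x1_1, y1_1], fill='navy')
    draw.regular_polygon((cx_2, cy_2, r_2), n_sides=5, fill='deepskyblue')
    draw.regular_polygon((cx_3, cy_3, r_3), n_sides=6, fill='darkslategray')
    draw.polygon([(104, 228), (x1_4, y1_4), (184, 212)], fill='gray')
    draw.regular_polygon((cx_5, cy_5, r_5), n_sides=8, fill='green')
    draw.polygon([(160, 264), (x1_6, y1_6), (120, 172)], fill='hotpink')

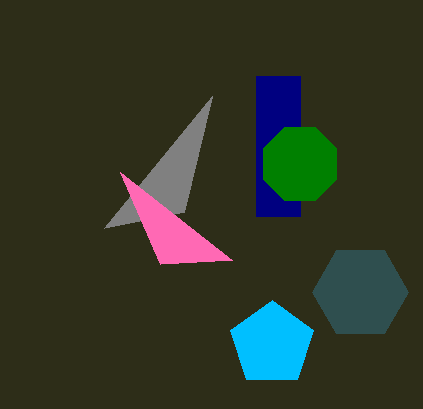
x0_1 = 256
y0_1 = 76
x1_1 = 300
y1_1 = 216
cx_2 = 272
cy_2 = 344
r_2 = 44
cx_3 = 360
cy_3 = 292
r_3 = 48
x1_4 = 212
y1_4 = 96
cx_5 = 300
cy_5 = 164
r_5 = 40
x1_6 = 232
y1_6 = 260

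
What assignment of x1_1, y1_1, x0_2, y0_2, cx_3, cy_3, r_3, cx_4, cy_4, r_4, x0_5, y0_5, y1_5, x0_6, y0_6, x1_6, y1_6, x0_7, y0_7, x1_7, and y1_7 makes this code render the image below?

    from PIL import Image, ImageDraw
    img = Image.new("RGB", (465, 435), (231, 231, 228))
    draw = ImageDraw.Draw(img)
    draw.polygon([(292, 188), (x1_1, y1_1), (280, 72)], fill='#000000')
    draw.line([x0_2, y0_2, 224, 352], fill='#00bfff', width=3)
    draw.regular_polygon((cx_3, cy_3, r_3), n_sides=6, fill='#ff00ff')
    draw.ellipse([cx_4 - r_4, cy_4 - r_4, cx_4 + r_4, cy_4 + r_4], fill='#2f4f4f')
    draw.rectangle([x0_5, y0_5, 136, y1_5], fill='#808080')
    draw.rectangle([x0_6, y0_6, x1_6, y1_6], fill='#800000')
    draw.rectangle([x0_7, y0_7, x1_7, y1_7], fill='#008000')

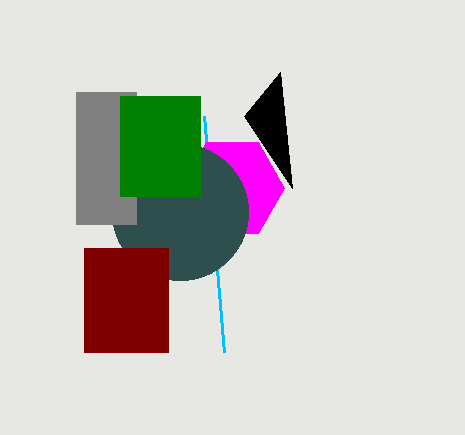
x1_1 = 244; y1_1 = 116; x0_2 = 204; y0_2 = 116; cx_3 = 232; cy_3 = 188; r_3 = 52; cx_4 = 180; cy_4 = 212; r_4 = 68; x0_5 = 76; y0_5 = 92; y1_5 = 224; x0_6 = 84; y0_6 = 248; x1_6 = 168; y1_6 = 352; x0_7 = 120; y0_7 = 96; x1_7 = 200; y1_7 = 196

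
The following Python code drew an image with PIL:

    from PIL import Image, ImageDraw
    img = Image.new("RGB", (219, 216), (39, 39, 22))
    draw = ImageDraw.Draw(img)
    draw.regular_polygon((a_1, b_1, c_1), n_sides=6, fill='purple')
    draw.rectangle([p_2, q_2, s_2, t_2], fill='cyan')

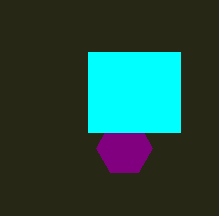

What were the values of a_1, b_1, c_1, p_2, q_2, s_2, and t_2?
a_1 = 124, b_1 = 148, c_1 = 28, p_2 = 88, q_2 = 52, s_2 = 180, t_2 = 132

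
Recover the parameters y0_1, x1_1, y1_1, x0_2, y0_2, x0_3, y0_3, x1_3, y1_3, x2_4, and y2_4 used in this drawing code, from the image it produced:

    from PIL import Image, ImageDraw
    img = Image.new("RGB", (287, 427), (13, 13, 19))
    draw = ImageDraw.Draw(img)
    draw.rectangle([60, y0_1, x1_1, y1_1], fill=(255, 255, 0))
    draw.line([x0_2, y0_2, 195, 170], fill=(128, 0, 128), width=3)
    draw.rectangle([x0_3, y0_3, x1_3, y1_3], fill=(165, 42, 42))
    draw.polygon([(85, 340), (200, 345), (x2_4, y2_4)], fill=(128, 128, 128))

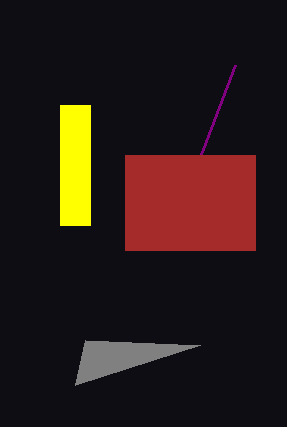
y0_1 = 105
x1_1 = 90
y1_1 = 225
x0_2 = 235
y0_2 = 65
x0_3 = 125
y0_3 = 155
x1_3 = 255
y1_3 = 250
x2_4 = 75
y2_4 = 385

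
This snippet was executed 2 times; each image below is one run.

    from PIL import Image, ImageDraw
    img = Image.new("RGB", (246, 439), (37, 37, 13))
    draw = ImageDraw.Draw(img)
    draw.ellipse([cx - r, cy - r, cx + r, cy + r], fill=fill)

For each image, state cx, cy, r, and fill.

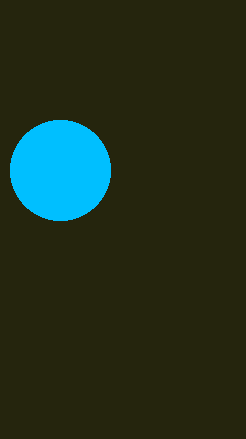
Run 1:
cx = 60
cy = 170
r = 50
fill = 'deepskyblue'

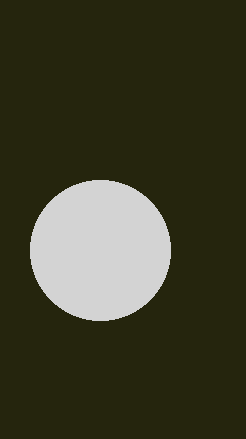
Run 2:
cx = 100
cy = 250
r = 70
fill = 'lightgray'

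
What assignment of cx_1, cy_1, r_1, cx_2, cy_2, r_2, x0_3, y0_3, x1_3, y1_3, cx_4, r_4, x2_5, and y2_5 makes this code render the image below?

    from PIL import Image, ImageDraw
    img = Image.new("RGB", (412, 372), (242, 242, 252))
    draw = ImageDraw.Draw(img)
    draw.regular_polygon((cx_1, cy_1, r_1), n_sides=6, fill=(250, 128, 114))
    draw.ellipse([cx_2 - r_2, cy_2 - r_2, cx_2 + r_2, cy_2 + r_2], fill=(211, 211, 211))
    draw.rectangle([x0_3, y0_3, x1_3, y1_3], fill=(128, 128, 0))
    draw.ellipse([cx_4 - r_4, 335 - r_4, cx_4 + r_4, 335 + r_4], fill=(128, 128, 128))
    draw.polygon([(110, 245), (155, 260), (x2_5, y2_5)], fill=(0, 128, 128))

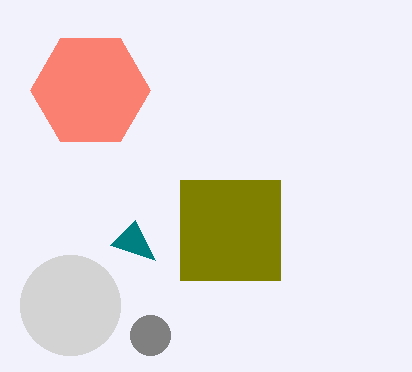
cx_1 = 90; cy_1 = 90; r_1 = 60; cx_2 = 70; cy_2 = 305; r_2 = 50; x0_3 = 180; y0_3 = 180; x1_3 = 280; y1_3 = 280; cx_4 = 150; r_4 = 20; x2_5 = 135; y2_5 = 220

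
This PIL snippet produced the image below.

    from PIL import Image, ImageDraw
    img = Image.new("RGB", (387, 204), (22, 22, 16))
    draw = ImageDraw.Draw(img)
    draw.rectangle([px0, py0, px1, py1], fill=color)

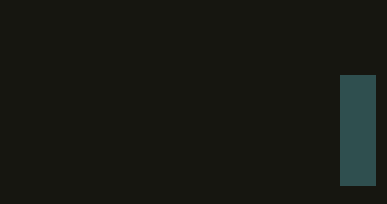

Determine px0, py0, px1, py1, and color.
px0 = 340, py0 = 75, px1 = 375, py1 = 185, color = 'darkslategray'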